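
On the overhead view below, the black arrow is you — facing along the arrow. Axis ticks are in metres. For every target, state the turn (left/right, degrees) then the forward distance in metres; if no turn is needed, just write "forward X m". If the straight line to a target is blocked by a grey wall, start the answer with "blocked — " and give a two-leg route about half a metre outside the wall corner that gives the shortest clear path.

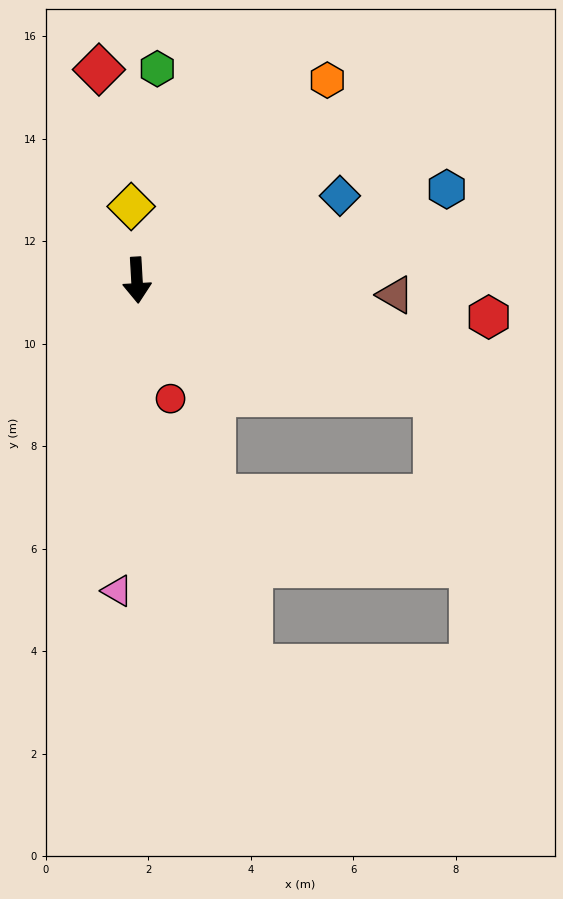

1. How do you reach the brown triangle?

turn left 83°, forward 5.1 m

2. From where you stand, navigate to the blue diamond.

turn left 109°, forward 4.3 m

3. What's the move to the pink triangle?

turn right 7°, forward 6.1 m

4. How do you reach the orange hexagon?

turn left 133°, forward 5.4 m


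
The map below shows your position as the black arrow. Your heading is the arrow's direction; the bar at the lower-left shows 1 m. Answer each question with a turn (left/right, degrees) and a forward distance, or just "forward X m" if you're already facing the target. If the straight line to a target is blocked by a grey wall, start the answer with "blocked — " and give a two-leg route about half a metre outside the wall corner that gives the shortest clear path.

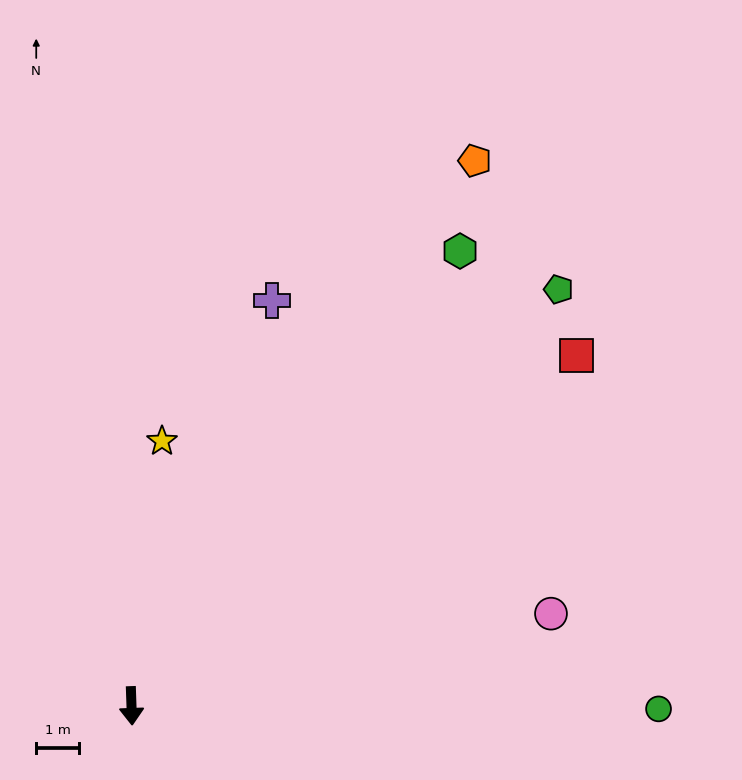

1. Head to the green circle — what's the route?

turn left 88°, forward 12.4 m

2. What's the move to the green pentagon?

turn left 132°, forward 14.0 m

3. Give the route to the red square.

turn left 126°, forward 13.3 m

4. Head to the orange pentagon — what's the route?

turn left 146°, forward 15.1 m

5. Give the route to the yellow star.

turn left 171°, forward 6.3 m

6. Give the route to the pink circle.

turn left 100°, forward 10.1 m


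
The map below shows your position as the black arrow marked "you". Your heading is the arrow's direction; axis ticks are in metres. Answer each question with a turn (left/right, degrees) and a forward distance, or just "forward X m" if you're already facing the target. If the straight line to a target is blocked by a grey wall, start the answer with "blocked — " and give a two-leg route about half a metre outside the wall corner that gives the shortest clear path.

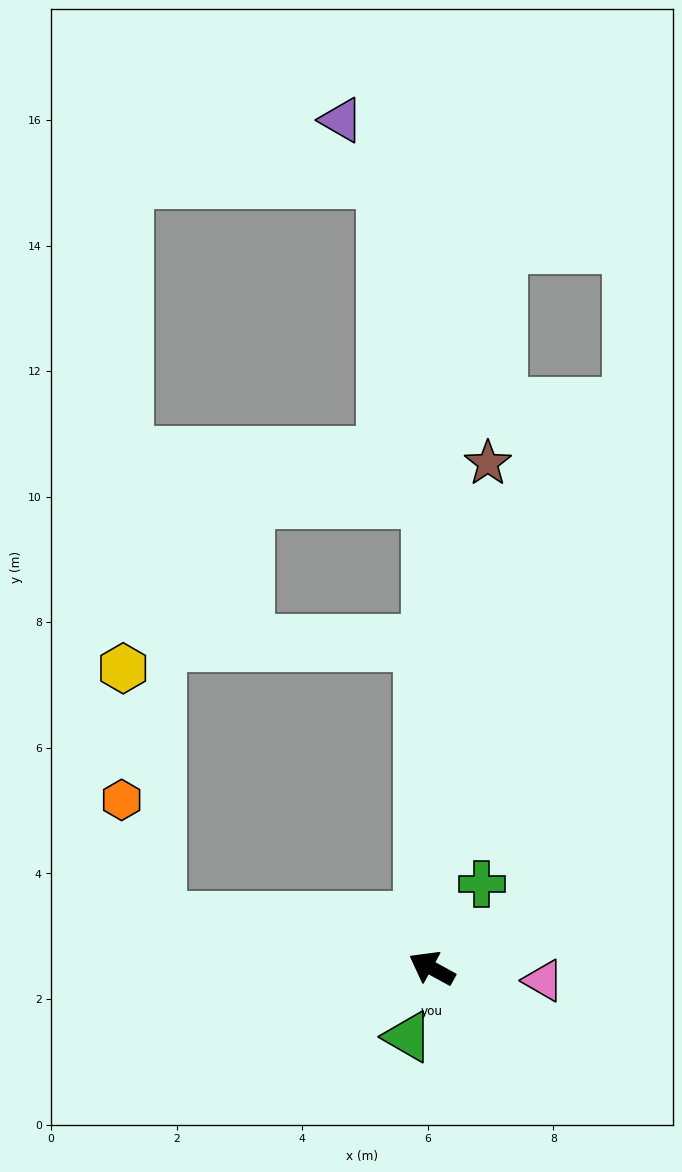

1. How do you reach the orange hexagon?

blocked — turn left 18°, forward 4.4 m, then turn right 61°, forward 2.0 m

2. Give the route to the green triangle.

turn left 100°, forward 1.2 m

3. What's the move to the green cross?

turn right 92°, forward 1.6 m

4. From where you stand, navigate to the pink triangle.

turn right 158°, forward 1.8 m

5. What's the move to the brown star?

turn right 67°, forward 8.1 m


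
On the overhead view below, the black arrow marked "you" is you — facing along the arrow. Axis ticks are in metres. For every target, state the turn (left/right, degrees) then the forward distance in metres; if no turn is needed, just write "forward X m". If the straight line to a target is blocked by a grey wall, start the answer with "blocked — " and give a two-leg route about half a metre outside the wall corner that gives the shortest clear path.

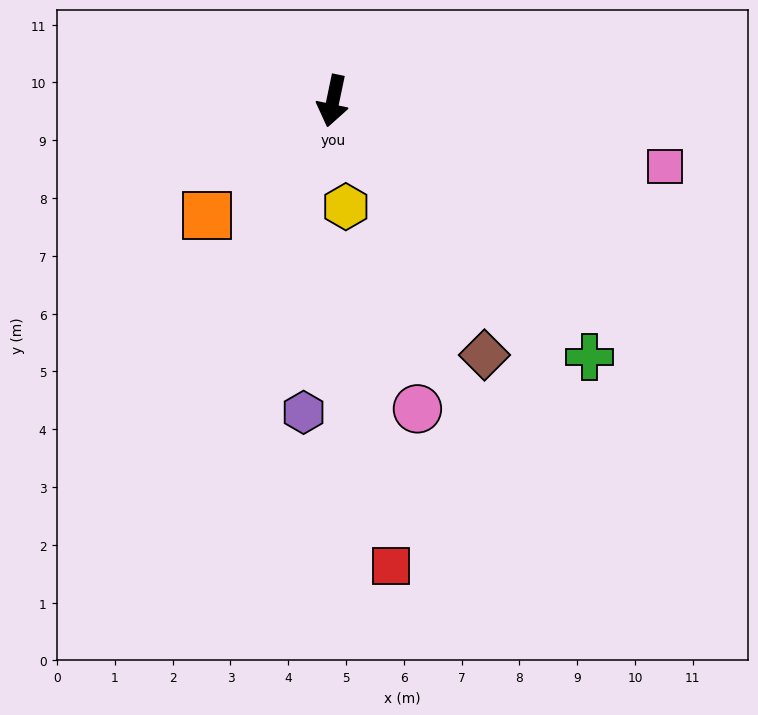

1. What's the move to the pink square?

turn left 91°, forward 5.9 m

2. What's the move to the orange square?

turn right 36°, forward 2.9 m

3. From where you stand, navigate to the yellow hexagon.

turn left 19°, forward 1.8 m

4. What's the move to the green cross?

turn left 57°, forward 6.3 m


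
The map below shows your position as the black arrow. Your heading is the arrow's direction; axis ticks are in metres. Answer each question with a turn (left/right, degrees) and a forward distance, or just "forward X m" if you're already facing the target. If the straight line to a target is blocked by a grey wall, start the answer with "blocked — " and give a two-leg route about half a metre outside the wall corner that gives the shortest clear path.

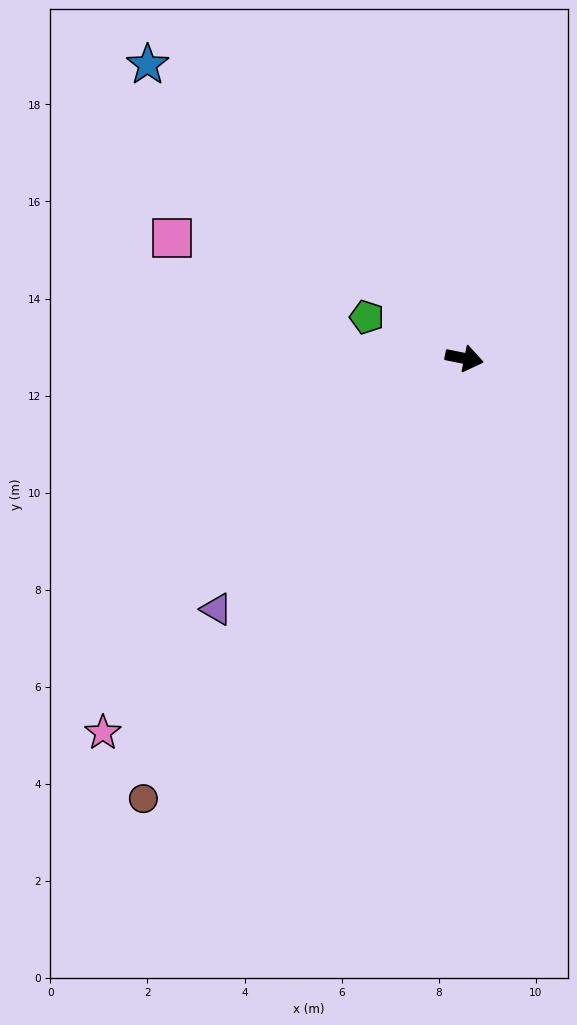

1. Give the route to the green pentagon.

turn left 168°, forward 2.2 m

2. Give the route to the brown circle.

turn right 115°, forward 11.2 m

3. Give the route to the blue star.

turn left 149°, forward 8.9 m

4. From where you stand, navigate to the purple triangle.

turn right 123°, forward 7.3 m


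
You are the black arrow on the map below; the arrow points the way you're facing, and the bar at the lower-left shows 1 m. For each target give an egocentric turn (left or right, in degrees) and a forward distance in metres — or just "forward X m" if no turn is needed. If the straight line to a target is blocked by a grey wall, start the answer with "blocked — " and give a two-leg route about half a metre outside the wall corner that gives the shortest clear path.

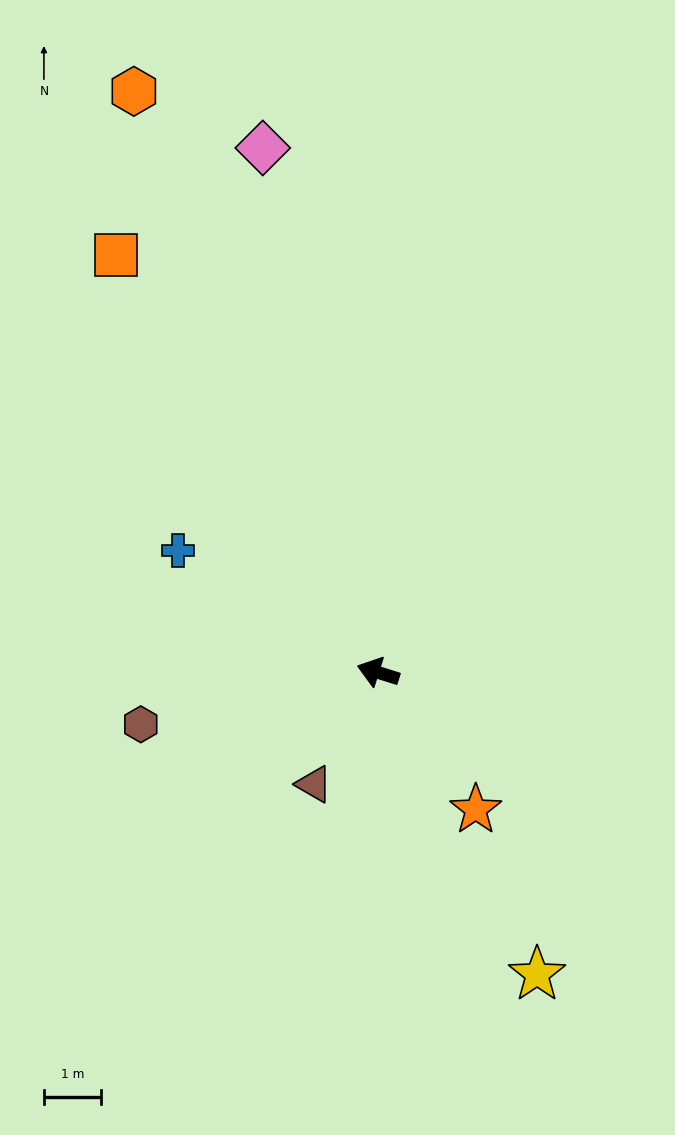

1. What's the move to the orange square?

turn right 40°, forward 8.6 m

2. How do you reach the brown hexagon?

turn left 30°, forward 4.3 m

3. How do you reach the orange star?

turn left 143°, forward 2.9 m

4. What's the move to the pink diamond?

turn right 60°, forward 9.4 m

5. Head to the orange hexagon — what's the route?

turn right 50°, forward 11.0 m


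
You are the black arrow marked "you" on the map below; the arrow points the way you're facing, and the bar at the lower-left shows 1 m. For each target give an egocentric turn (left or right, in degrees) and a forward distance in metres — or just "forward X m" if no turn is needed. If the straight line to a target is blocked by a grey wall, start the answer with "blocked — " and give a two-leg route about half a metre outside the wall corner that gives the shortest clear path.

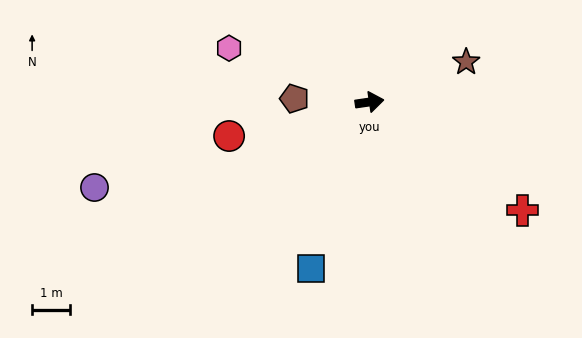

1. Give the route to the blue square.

turn right 118°, forward 4.7 m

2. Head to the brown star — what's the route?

turn left 14°, forward 2.8 m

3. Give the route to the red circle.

turn right 175°, forward 3.8 m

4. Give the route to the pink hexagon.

turn left 151°, forward 4.0 m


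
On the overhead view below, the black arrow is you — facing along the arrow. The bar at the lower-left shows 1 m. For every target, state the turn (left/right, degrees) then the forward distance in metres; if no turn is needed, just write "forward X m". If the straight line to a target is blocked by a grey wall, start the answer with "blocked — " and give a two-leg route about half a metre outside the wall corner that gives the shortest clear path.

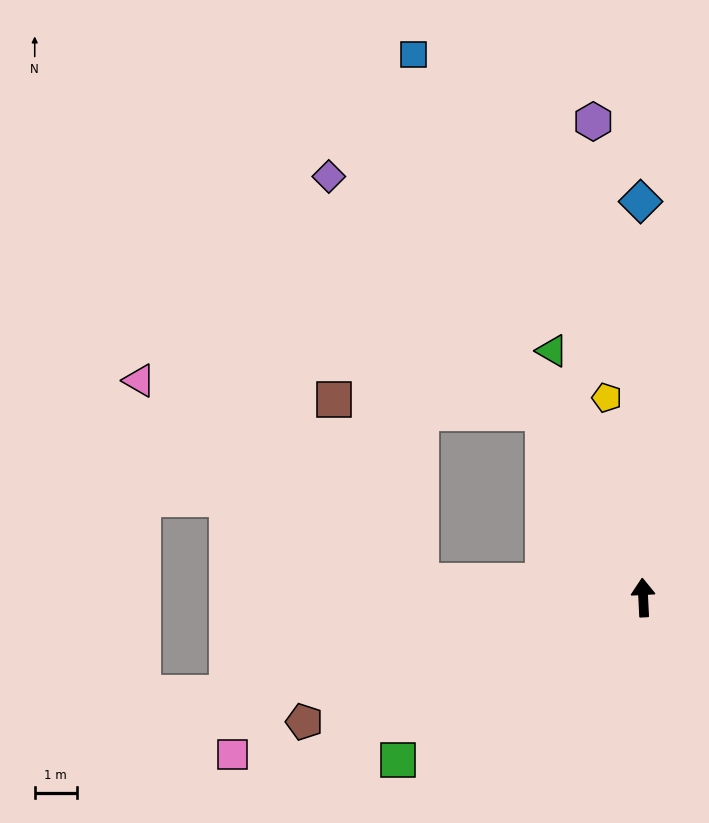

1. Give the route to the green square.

turn left 121°, forward 7.0 m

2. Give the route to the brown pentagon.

turn left 107°, forward 8.5 m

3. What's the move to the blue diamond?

turn right 2°, forward 9.4 m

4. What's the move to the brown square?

blocked — turn left 26°, forward 5.0 m, then turn left 58°, forward 5.0 m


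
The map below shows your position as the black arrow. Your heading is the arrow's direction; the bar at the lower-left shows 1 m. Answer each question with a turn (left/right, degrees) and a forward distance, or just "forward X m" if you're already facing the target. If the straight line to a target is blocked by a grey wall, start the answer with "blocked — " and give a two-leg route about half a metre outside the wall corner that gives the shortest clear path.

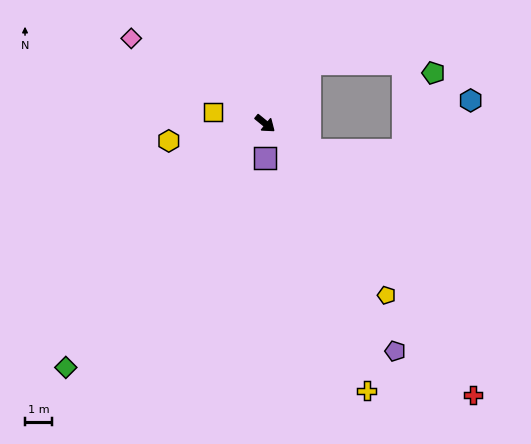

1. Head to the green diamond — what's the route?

turn right 90°, forward 11.8 m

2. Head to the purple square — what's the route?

turn right 52°, forward 1.3 m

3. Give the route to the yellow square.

turn right 153°, forward 2.0 m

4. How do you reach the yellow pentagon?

turn right 16°, forward 7.9 m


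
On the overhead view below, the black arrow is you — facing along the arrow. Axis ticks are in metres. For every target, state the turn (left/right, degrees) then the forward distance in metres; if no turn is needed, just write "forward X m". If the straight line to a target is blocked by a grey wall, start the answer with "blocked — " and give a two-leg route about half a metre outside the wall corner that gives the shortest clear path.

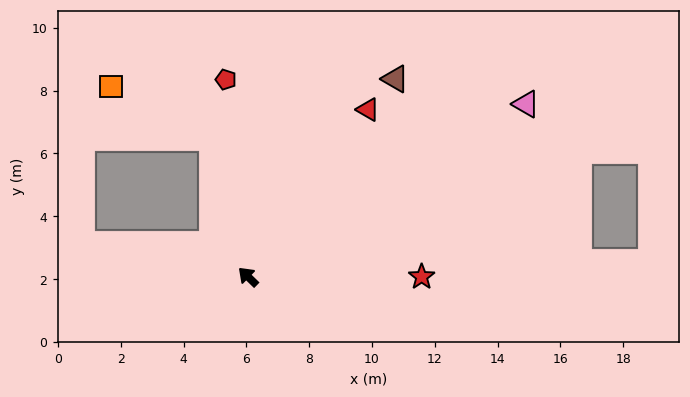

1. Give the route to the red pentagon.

turn right 39°, forward 6.3 m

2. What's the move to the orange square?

blocked — turn right 31°, forward 4.6 m, then turn left 48°, forward 3.6 m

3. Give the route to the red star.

turn right 136°, forward 5.5 m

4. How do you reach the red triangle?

turn right 81°, forward 6.6 m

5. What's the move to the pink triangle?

turn right 104°, forward 10.4 m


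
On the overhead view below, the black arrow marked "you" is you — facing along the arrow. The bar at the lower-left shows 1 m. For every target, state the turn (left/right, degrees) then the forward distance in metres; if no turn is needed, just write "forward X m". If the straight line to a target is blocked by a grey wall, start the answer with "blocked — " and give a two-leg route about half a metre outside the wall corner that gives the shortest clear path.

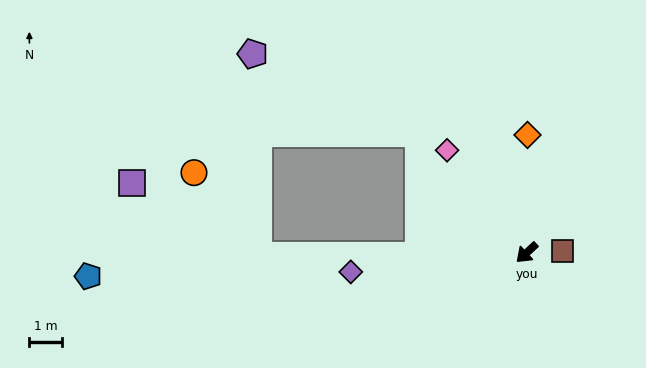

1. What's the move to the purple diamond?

turn right 37°, forward 5.4 m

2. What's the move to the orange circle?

blocked — turn right 42°, forward 8.2 m, then turn right 53°, forward 3.2 m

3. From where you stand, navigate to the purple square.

blocked — turn right 42°, forward 8.2 m, then turn right 31°, forward 4.5 m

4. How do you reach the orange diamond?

turn right 133°, forward 3.6 m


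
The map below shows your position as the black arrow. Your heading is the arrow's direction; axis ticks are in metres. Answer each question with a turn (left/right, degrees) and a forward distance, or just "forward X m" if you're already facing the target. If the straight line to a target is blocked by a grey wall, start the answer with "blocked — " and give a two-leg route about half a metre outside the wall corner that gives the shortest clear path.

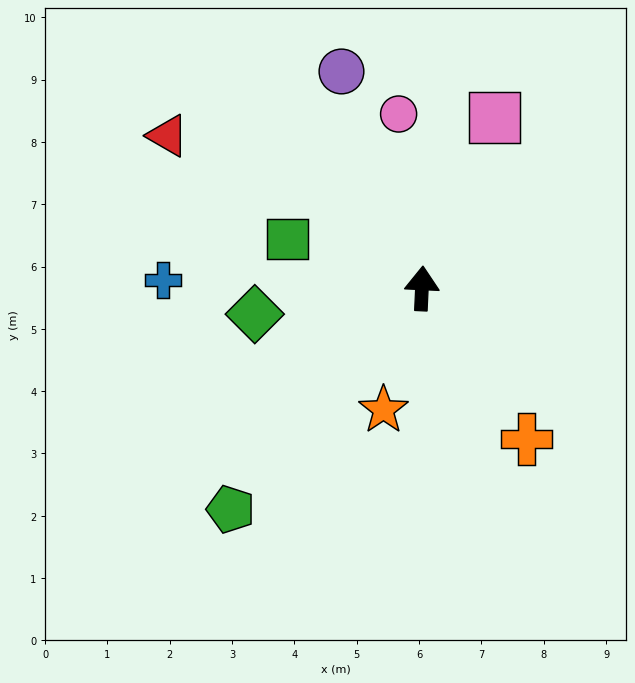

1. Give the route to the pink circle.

turn left 10°, forward 2.8 m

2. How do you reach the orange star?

turn left 165°, forward 2.0 m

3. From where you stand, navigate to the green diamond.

turn left 101°, forward 2.7 m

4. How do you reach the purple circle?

turn left 23°, forward 3.7 m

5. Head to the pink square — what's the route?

turn right 20°, forward 3.0 m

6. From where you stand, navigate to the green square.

turn left 72°, forward 2.3 m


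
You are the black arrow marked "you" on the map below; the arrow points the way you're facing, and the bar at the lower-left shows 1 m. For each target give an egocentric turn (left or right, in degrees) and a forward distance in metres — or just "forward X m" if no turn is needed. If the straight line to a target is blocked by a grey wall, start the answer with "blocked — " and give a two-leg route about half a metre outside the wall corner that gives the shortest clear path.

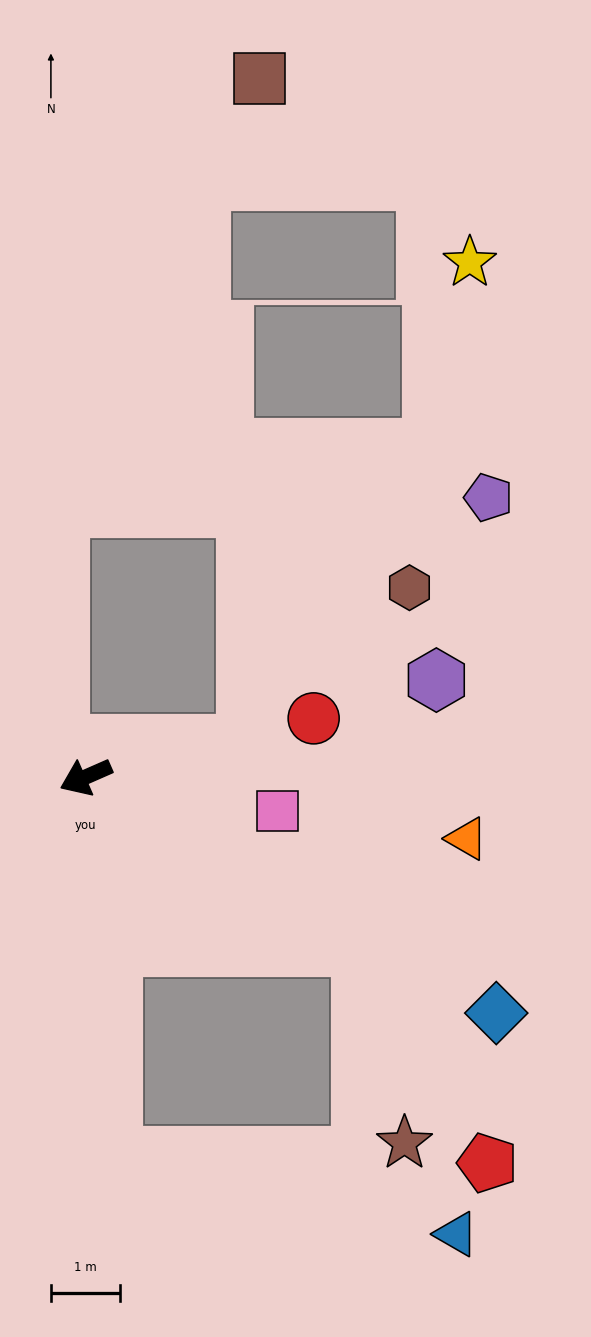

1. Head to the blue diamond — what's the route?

turn left 126°, forward 6.9 m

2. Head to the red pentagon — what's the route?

blocked — turn left 125°, forward 4.7 m, then turn right 28°, forward 3.6 m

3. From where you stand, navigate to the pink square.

turn left 146°, forward 2.8 m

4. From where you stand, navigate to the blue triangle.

blocked — turn left 70°, forward 5.5 m, then turn left 74°, forward 5.1 m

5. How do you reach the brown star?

blocked — turn left 125°, forward 4.7 m, then turn right 46°, forward 2.9 m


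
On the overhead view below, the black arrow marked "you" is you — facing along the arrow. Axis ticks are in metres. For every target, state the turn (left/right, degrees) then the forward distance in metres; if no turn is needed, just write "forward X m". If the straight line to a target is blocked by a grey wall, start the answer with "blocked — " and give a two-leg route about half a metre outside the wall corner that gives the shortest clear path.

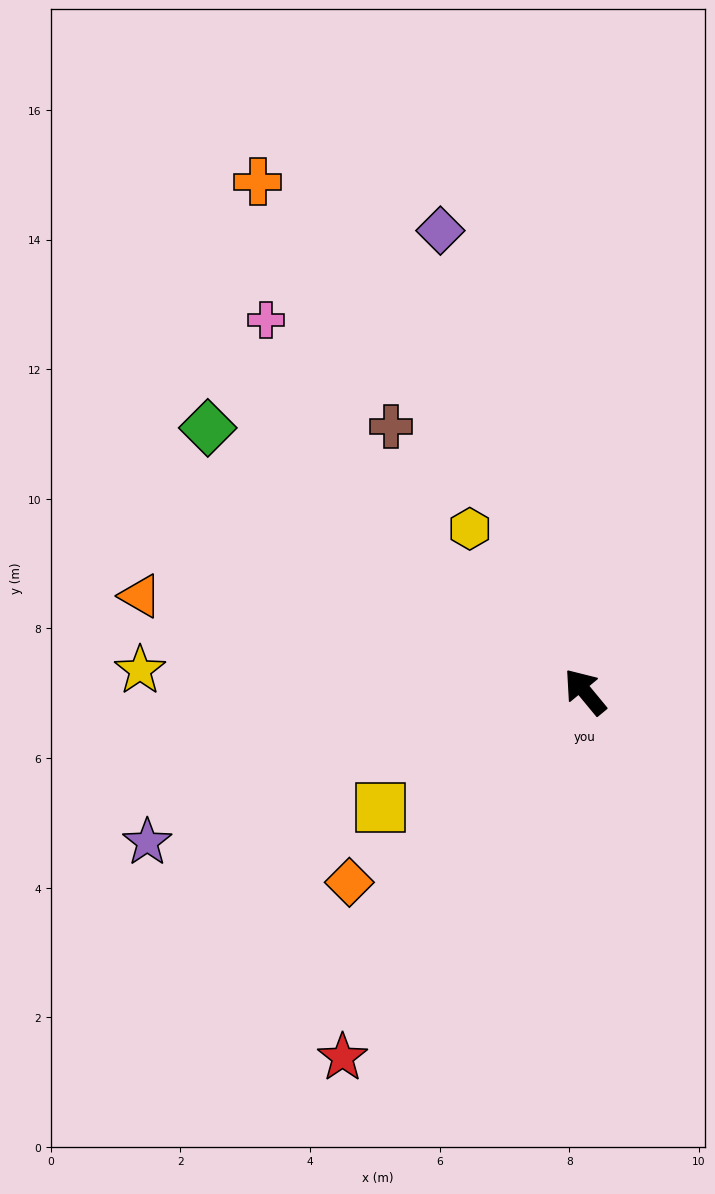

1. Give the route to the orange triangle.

turn left 38°, forward 7.0 m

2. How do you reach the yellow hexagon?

turn right 4°, forward 3.1 m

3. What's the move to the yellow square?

turn left 80°, forward 3.6 m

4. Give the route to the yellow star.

turn left 48°, forward 6.9 m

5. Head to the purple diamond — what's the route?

turn right 22°, forward 7.5 m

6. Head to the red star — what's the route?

turn left 107°, forward 6.8 m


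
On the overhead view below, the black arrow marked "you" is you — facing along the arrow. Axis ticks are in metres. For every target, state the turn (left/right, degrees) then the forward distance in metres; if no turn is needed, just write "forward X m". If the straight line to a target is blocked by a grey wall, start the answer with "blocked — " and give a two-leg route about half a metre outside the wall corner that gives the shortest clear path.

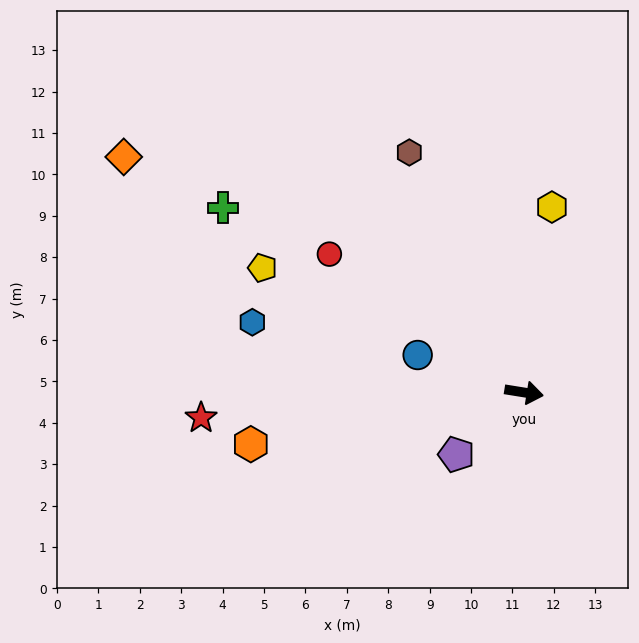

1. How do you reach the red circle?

turn left 154°, forward 5.8 m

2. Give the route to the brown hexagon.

turn left 125°, forward 6.4 m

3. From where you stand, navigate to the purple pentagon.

turn right 128°, forward 2.2 m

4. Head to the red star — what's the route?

turn right 166°, forward 7.8 m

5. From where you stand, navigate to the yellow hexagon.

turn left 91°, forward 4.5 m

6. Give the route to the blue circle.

turn left 170°, forward 2.7 m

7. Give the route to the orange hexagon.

turn right 160°, forward 6.7 m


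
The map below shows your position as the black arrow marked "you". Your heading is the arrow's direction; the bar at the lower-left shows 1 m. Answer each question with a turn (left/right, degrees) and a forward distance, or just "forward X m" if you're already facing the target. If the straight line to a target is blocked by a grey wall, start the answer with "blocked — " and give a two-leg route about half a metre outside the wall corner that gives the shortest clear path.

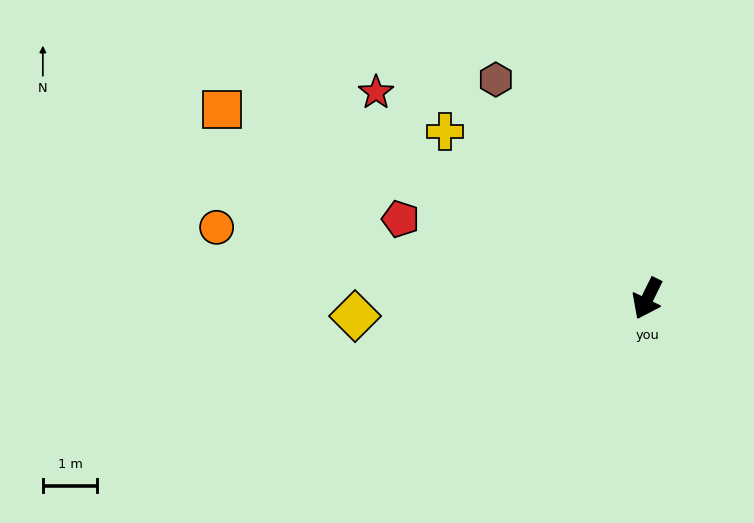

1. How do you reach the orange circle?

turn right 73°, forward 8.0 m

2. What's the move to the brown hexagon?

turn right 119°, forward 4.9 m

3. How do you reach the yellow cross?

turn right 103°, forward 4.8 m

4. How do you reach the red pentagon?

turn right 82°, forward 4.8 m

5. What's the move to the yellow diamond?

turn right 60°, forward 5.4 m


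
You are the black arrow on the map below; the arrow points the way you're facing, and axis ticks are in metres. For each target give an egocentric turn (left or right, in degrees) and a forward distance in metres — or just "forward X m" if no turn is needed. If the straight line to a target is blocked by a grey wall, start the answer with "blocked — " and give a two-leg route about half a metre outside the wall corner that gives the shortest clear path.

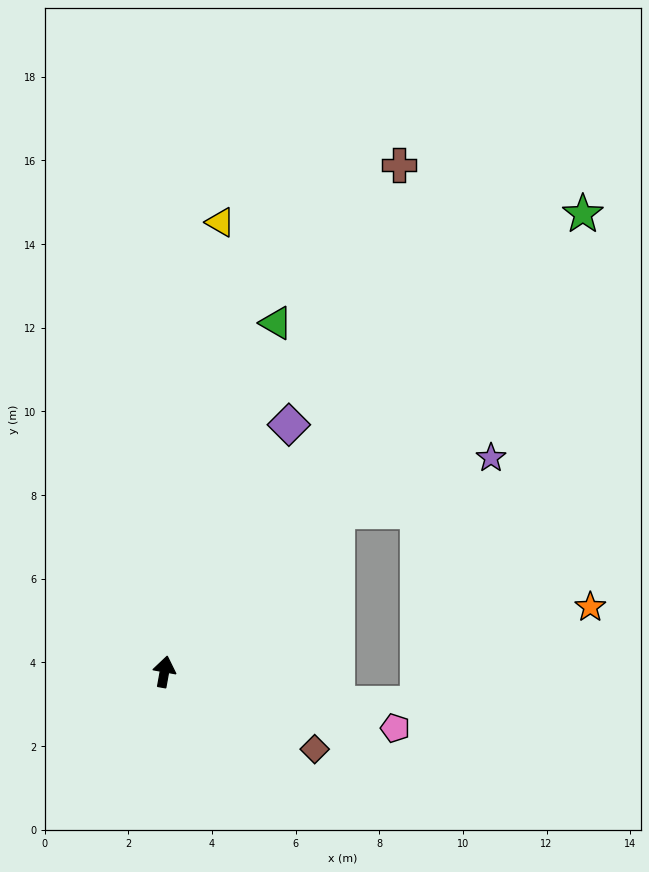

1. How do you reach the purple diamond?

turn right 17°, forward 6.6 m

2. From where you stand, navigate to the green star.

turn right 32°, forward 14.8 m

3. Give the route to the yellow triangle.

turn left 3°, forward 10.8 m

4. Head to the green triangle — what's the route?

turn right 8°, forward 8.8 m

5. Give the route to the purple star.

blocked — turn right 37°, forward 5.6 m, then turn right 24°, forward 3.9 m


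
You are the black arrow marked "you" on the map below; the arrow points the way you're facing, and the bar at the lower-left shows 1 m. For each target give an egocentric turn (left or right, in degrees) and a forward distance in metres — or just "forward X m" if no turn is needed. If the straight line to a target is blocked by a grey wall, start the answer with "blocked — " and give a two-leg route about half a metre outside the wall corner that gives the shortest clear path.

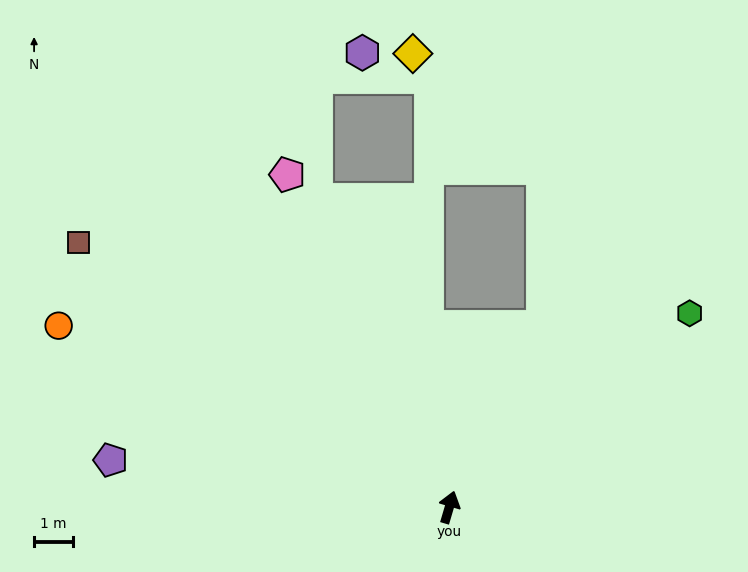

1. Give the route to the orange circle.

turn left 81°, forward 11.2 m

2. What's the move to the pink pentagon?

turn left 42°, forward 9.6 m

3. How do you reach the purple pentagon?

turn left 98°, forward 8.9 m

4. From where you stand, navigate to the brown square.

turn left 71°, forward 11.8 m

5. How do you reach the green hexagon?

turn right 35°, forward 8.0 m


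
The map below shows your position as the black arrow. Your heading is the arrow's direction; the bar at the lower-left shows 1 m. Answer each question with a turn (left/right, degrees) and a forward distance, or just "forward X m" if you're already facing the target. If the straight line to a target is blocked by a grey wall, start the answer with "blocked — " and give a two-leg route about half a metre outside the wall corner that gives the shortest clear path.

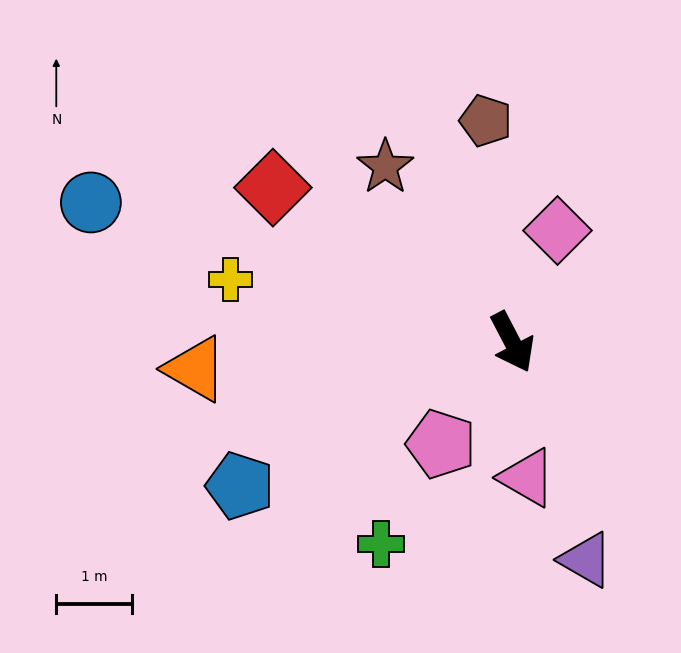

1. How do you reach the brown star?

turn right 172°, forward 2.9 m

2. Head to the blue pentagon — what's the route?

turn right 90°, forward 4.1 m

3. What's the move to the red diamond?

turn right 150°, forward 3.8 m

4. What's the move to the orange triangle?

turn right 113°, forward 4.2 m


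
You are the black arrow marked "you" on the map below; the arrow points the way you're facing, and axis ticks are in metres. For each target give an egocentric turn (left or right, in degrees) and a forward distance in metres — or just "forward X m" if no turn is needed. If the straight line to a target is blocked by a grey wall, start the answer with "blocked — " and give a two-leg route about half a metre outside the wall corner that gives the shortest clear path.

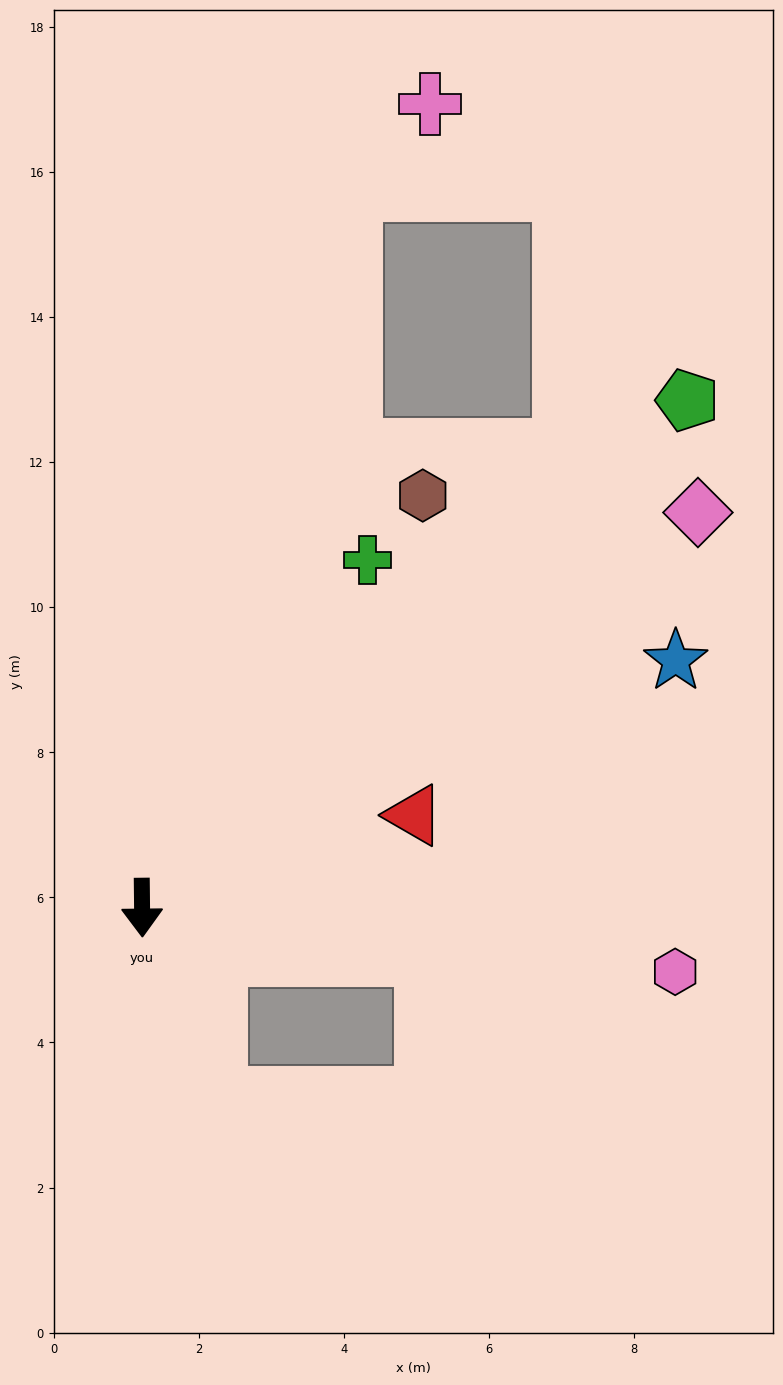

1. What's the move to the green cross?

turn left 146°, forward 5.7 m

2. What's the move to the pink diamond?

turn left 125°, forward 9.4 m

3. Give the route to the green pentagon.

turn left 132°, forward 10.3 m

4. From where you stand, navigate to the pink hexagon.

turn left 82°, forward 7.4 m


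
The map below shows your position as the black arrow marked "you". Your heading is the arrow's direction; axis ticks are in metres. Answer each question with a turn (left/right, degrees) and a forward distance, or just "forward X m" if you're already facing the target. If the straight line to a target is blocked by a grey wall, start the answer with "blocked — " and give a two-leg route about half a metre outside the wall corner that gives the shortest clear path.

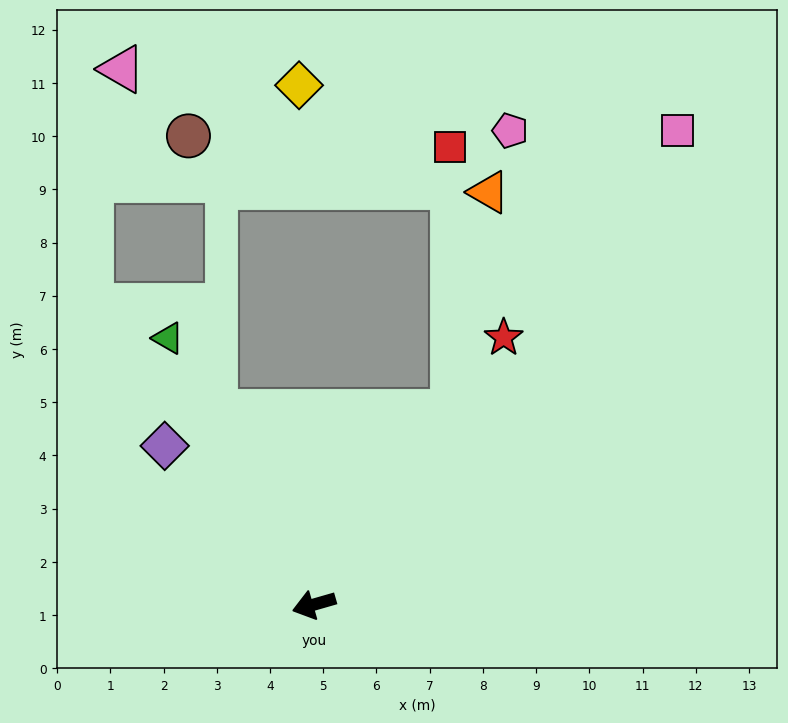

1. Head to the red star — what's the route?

turn right 141°, forward 6.2 m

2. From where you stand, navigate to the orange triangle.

blocked — turn right 142°, forward 4.5 m, then turn left 27°, forward 4.2 m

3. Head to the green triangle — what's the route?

turn right 77°, forward 5.7 m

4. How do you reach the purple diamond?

turn right 63°, forward 4.1 m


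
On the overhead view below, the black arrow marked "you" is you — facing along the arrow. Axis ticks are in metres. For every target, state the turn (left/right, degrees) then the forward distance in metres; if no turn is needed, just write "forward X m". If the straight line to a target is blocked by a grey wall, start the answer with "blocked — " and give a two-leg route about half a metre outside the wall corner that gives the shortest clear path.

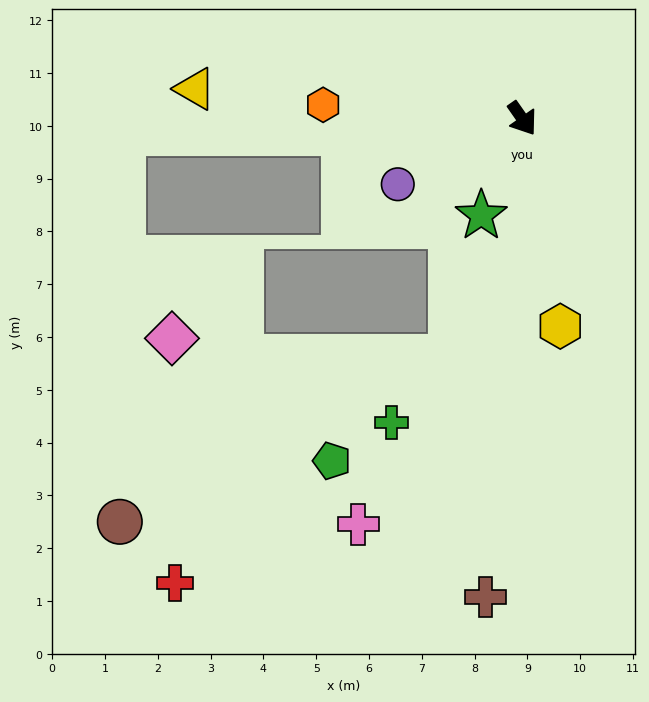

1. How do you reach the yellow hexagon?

turn right 25°, forward 4.0 m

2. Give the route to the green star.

turn right 58°, forward 2.0 m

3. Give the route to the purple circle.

turn right 97°, forward 2.7 m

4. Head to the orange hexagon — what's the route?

turn right 129°, forward 3.8 m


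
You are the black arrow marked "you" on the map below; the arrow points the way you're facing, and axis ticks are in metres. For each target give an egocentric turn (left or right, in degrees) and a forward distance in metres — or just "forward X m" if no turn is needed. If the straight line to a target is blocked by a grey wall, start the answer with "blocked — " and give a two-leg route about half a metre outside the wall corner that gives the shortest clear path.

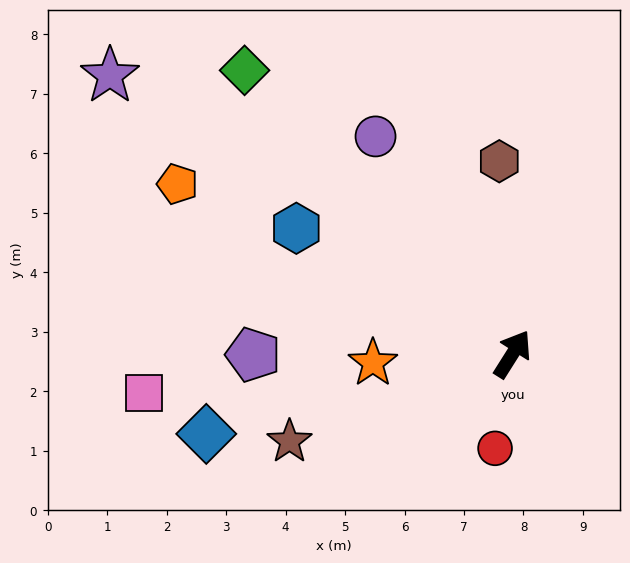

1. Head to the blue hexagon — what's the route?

turn left 92°, forward 4.2 m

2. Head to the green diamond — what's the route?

turn left 76°, forward 6.6 m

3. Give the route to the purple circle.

turn left 64°, forward 4.3 m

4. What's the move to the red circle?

turn right 158°, forward 1.6 m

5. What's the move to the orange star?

turn left 126°, forward 2.4 m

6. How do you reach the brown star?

turn left 144°, forward 4.0 m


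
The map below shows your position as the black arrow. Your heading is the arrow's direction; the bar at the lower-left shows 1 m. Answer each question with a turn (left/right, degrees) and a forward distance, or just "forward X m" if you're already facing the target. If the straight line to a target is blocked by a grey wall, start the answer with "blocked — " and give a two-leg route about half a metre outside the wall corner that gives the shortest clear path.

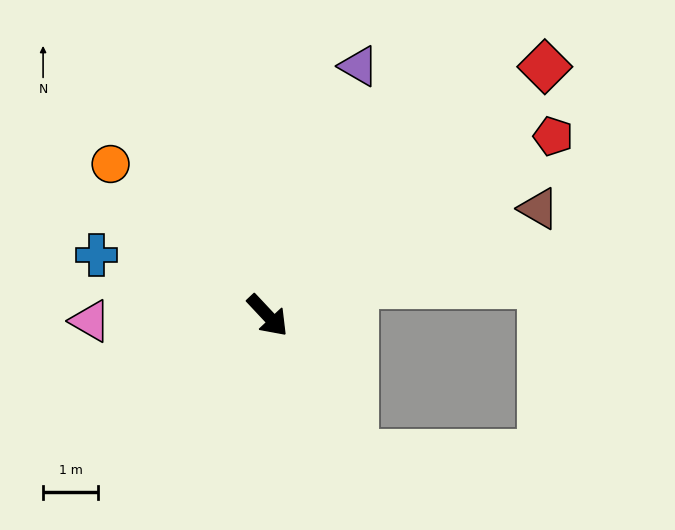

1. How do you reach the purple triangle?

turn left 117°, forward 4.8 m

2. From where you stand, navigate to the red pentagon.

turn left 79°, forward 6.1 m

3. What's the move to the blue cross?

turn right 153°, forward 3.3 m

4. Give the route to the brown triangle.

turn left 68°, forward 5.3 m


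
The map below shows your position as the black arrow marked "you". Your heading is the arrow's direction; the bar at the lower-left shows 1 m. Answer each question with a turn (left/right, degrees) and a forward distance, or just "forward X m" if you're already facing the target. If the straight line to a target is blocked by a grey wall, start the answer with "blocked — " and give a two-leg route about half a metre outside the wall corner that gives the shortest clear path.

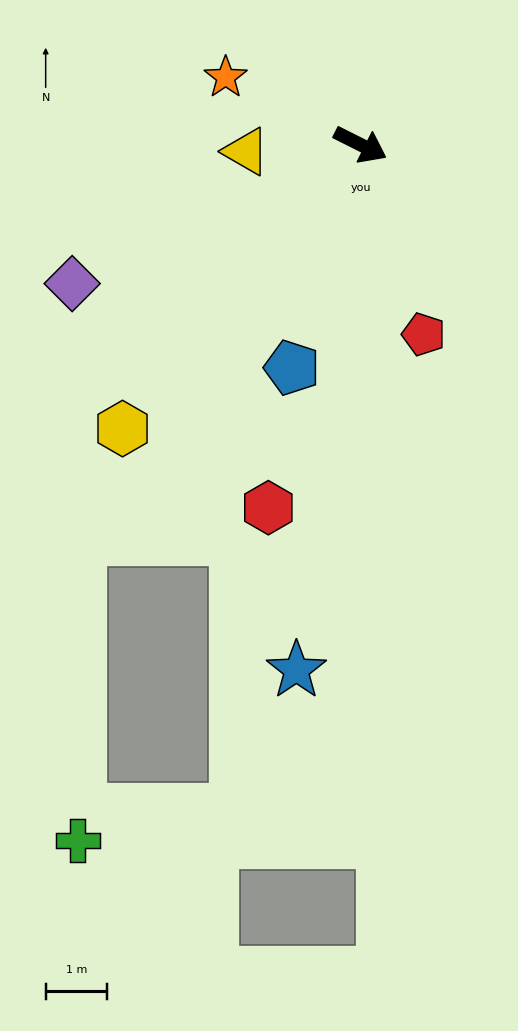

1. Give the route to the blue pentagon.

turn right 80°, forward 3.8 m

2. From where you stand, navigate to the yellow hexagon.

turn right 103°, forward 6.0 m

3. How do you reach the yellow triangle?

turn right 150°, forward 1.9 m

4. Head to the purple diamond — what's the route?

turn right 128°, forward 5.2 m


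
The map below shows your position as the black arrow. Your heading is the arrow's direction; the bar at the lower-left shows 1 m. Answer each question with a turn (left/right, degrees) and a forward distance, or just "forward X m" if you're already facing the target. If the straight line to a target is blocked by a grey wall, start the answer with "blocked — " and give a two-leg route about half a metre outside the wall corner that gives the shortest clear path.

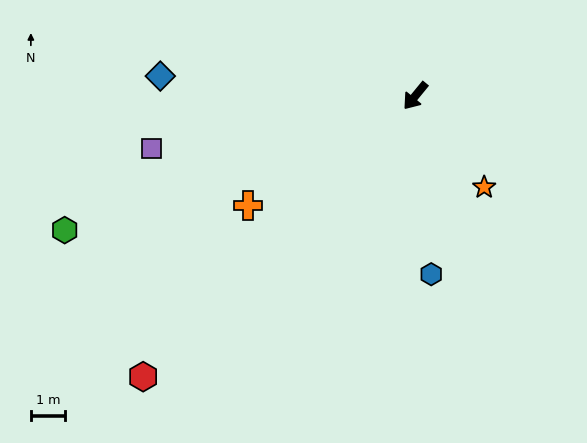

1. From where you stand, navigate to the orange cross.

turn right 17°, forward 5.8 m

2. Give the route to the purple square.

turn right 39°, forward 7.8 m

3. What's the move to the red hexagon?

turn right 5°, forward 11.4 m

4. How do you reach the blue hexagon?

turn left 44°, forward 5.2 m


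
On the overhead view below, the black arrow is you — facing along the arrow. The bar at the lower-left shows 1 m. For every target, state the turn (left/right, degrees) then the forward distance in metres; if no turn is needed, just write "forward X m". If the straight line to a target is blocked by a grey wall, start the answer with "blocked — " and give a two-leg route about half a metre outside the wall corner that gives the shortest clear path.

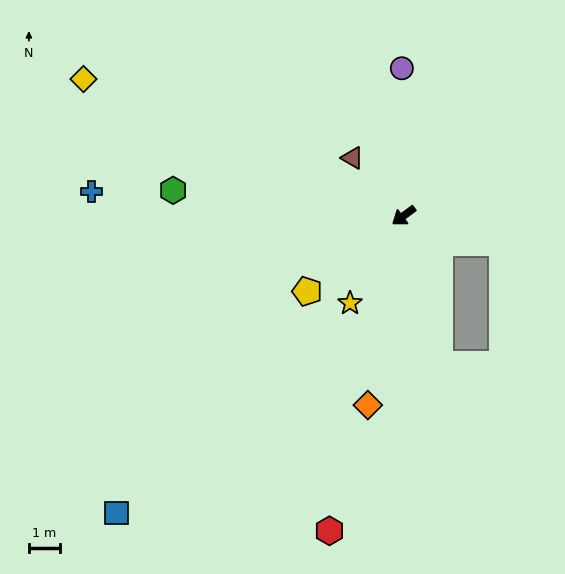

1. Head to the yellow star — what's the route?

turn left 22°, forward 3.3 m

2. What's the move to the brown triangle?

turn right 85°, forward 2.5 m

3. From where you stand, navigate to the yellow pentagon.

forward 3.9 m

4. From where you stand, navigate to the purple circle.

turn right 126°, forward 4.7 m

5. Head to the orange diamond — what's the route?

turn left 43°, forward 6.1 m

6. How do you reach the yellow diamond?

turn right 60°, forward 11.1 m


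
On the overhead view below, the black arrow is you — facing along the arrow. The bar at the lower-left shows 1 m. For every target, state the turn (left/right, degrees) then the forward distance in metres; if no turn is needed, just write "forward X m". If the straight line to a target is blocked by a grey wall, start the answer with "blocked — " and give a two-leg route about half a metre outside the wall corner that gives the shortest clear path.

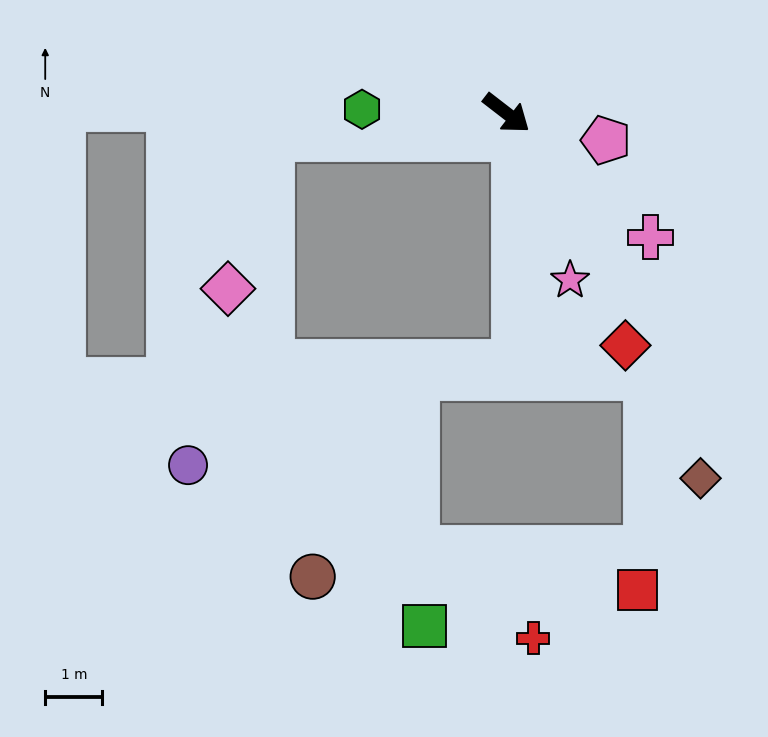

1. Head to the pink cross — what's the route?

turn right 3°, forward 3.3 m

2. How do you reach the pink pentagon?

turn left 22°, forward 1.8 m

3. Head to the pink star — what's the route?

turn right 31°, forward 3.1 m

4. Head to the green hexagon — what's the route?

turn right 144°, forward 2.5 m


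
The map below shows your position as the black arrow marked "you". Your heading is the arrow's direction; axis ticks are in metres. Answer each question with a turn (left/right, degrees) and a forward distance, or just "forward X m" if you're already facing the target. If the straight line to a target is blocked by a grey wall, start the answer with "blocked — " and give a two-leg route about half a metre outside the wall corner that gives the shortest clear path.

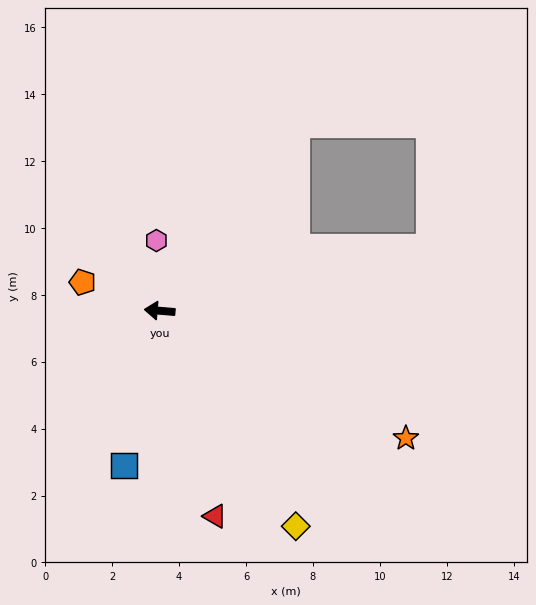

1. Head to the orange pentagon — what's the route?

turn right 16°, forward 2.5 m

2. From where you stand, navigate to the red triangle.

turn left 110°, forward 6.4 m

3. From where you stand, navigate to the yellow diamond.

turn left 127°, forward 7.6 m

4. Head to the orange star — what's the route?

turn left 157°, forward 8.3 m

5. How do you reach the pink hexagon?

turn right 83°, forward 2.1 m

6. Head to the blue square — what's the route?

turn left 82°, forward 4.7 m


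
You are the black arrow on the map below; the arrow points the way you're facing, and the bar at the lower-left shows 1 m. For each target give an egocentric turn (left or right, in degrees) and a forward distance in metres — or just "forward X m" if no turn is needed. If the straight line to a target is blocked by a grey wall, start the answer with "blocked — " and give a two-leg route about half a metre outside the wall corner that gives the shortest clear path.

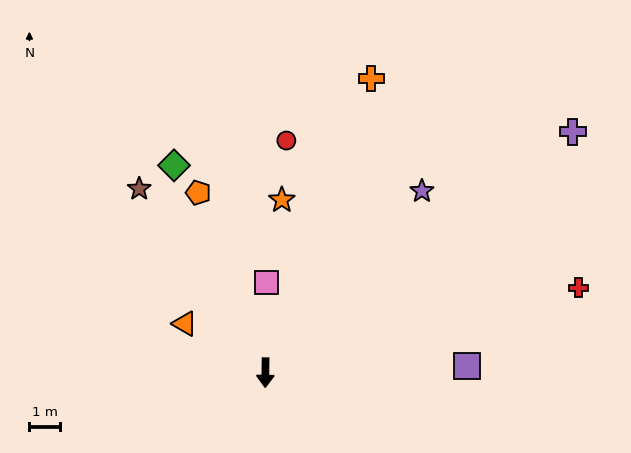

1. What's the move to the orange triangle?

turn right 121°, forward 3.0 m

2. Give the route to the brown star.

turn right 145°, forward 7.2 m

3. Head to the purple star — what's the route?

turn left 140°, forward 7.7 m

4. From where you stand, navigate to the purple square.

turn left 93°, forward 6.5 m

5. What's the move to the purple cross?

turn left 129°, forward 12.6 m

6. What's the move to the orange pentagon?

turn right 159°, forward 6.2 m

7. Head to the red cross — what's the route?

turn left 106°, forward 10.5 m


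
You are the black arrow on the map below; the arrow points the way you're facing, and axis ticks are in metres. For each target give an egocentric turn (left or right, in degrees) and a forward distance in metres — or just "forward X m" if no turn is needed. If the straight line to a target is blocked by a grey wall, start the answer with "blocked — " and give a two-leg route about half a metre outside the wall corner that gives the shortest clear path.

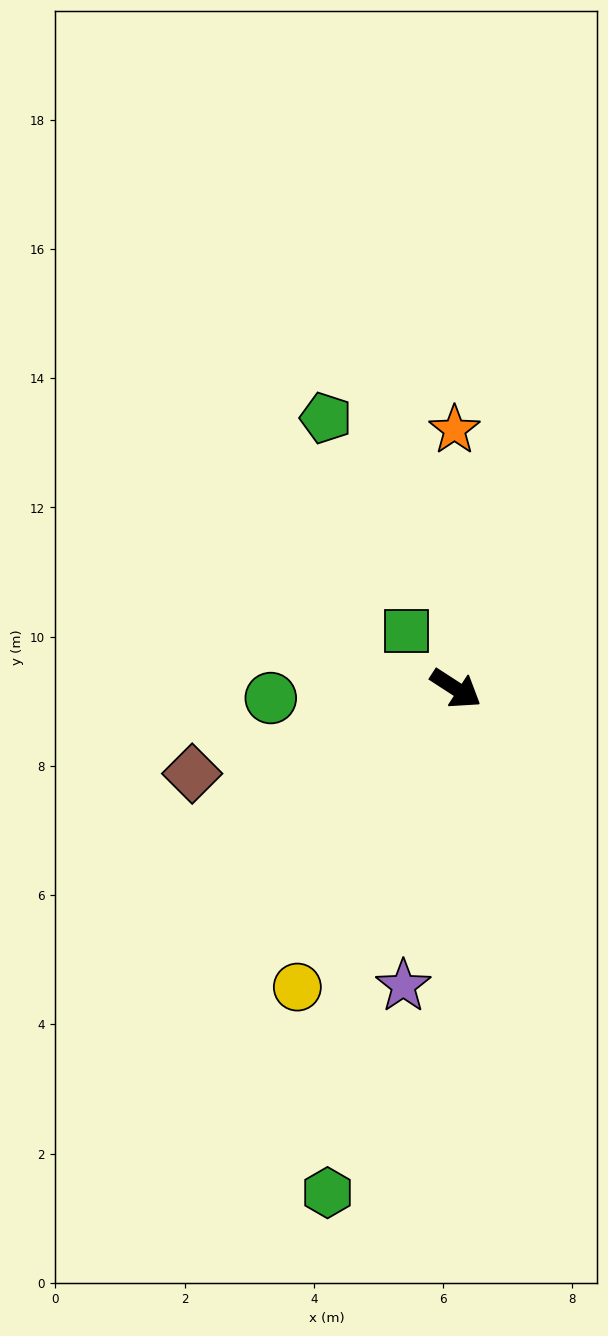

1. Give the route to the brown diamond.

turn right 129°, forward 4.3 m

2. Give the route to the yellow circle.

turn right 85°, forward 5.2 m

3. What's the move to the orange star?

turn left 123°, forward 4.0 m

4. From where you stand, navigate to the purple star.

turn right 67°, forward 4.7 m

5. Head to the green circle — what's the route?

turn right 144°, forward 2.9 m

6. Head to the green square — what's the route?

turn left 164°, forward 1.2 m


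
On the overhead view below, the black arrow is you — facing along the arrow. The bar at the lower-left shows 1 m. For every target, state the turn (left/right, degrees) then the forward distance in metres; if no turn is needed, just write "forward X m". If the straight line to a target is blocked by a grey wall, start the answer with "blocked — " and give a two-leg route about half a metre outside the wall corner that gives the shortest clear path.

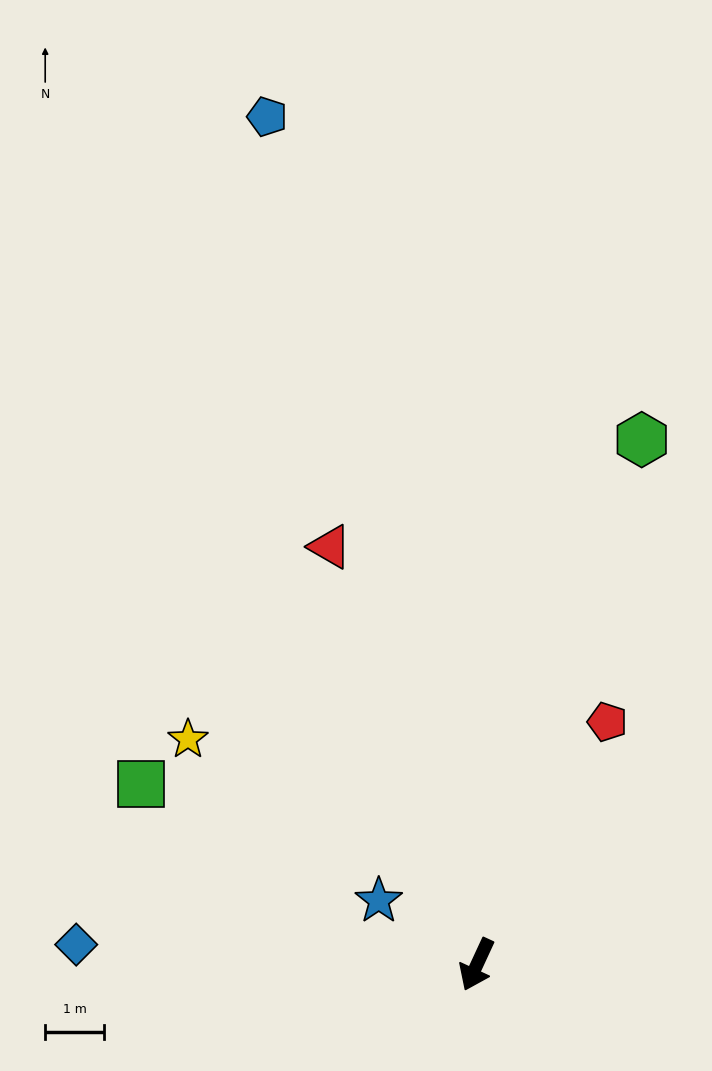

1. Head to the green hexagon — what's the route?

turn right 173°, forward 9.4 m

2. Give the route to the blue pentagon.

turn right 141°, forward 14.9 m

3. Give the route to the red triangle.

turn right 136°, forward 7.5 m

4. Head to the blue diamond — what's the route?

turn right 68°, forward 6.8 m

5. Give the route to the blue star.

turn right 98°, forward 2.0 m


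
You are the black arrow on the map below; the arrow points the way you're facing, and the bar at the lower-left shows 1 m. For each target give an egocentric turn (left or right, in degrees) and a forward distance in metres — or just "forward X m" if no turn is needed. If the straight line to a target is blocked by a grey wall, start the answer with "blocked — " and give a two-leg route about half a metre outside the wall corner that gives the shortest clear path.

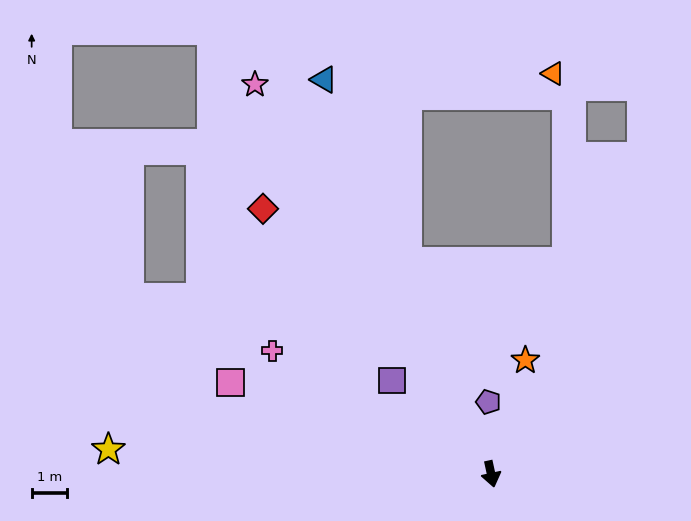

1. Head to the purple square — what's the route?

turn right 146°, forward 3.8 m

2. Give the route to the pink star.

turn right 161°, forward 12.8 m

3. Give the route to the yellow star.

turn right 106°, forward 10.8 m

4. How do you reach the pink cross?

turn right 132°, forward 7.1 m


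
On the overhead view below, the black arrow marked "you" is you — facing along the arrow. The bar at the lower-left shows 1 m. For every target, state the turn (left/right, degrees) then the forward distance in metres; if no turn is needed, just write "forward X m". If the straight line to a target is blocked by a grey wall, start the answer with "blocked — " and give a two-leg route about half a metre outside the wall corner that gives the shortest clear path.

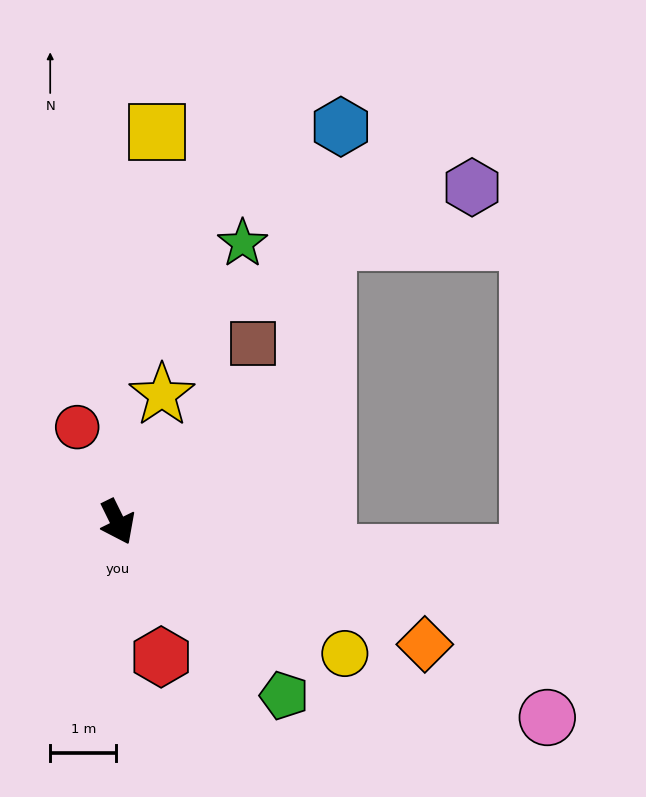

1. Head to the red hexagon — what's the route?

turn right 8°, forward 2.1 m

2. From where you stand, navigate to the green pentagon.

turn left 18°, forward 3.6 m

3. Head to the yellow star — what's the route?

turn left 135°, forward 2.0 m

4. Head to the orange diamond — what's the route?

turn left 42°, forward 5.0 m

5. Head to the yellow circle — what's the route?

turn left 34°, forward 4.0 m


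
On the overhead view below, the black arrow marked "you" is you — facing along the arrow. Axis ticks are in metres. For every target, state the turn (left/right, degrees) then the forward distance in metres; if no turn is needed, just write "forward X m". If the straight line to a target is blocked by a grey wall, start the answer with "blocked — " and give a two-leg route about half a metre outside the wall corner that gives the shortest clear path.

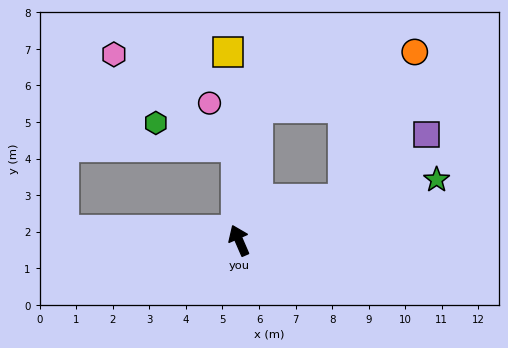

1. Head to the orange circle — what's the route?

blocked — turn right 92°, forward 3.1 m, then turn left 43°, forward 4.5 m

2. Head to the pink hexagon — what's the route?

blocked — turn right 22°, forward 2.6 m, then turn left 52°, forward 4.2 m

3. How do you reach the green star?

turn right 96°, forward 5.7 m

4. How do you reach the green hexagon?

blocked — turn right 22°, forward 2.6 m, then turn left 72°, forward 2.3 m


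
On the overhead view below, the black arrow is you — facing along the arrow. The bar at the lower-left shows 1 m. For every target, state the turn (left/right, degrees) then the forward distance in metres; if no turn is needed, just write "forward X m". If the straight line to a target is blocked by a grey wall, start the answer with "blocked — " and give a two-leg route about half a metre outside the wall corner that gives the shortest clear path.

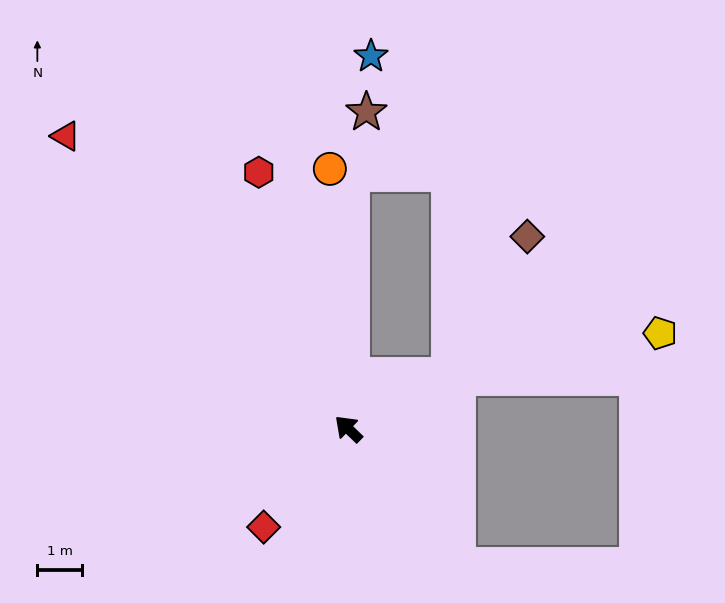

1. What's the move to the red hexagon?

turn right 27°, forward 6.1 m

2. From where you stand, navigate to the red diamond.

turn left 93°, forward 2.9 m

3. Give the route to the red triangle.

turn right 2°, forward 9.2 m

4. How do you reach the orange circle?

turn right 42°, forward 5.9 m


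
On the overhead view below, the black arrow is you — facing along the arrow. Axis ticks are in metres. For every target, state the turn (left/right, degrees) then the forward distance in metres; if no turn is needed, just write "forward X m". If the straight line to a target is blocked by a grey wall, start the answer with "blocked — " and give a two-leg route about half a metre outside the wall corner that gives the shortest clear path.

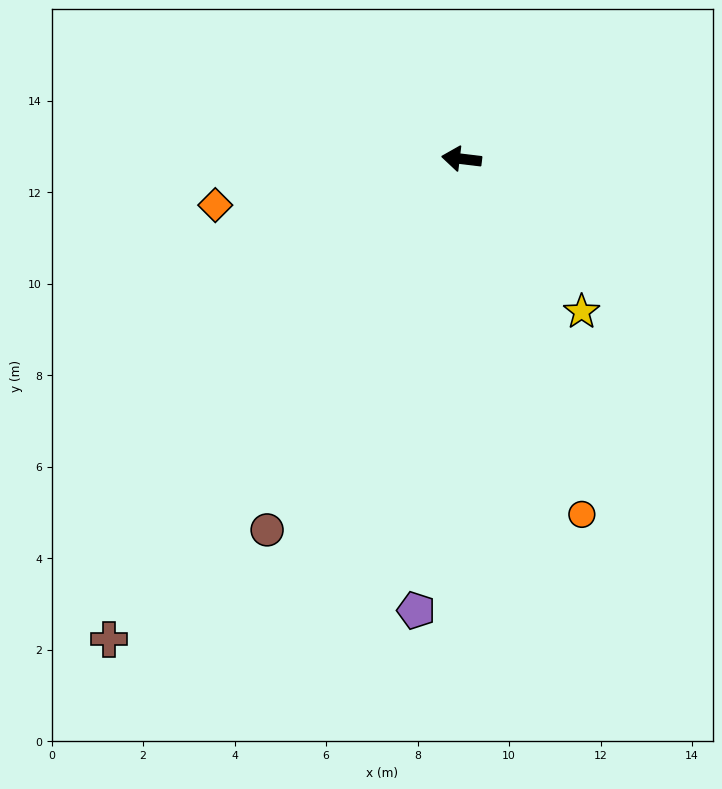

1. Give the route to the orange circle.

turn left 116°, forward 8.2 m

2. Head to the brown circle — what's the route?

turn left 69°, forward 9.2 m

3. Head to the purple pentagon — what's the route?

turn left 91°, forward 9.9 m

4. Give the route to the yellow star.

turn left 135°, forward 4.2 m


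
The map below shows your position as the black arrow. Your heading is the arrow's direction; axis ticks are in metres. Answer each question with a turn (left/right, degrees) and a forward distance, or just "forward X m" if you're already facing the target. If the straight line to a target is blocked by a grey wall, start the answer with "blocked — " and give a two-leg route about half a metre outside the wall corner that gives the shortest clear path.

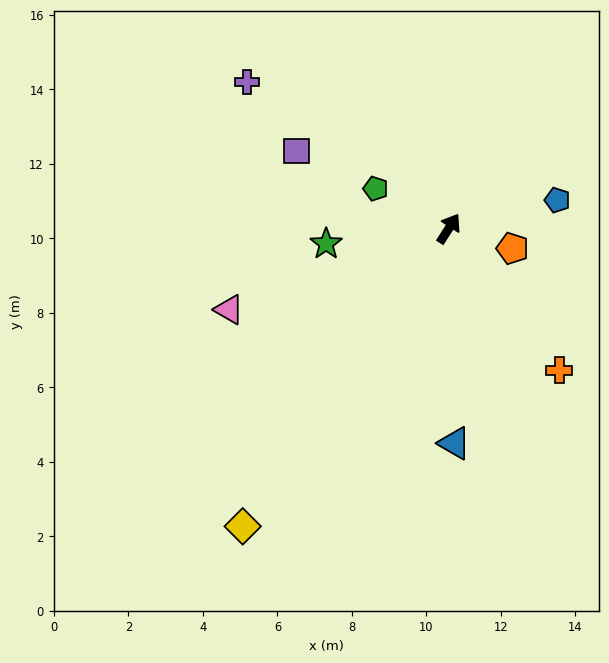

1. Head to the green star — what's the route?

turn left 130°, forward 3.3 m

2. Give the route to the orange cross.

turn right 109°, forward 4.8 m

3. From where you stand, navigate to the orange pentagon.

turn right 75°, forward 1.8 m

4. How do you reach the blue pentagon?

turn right 43°, forward 3.0 m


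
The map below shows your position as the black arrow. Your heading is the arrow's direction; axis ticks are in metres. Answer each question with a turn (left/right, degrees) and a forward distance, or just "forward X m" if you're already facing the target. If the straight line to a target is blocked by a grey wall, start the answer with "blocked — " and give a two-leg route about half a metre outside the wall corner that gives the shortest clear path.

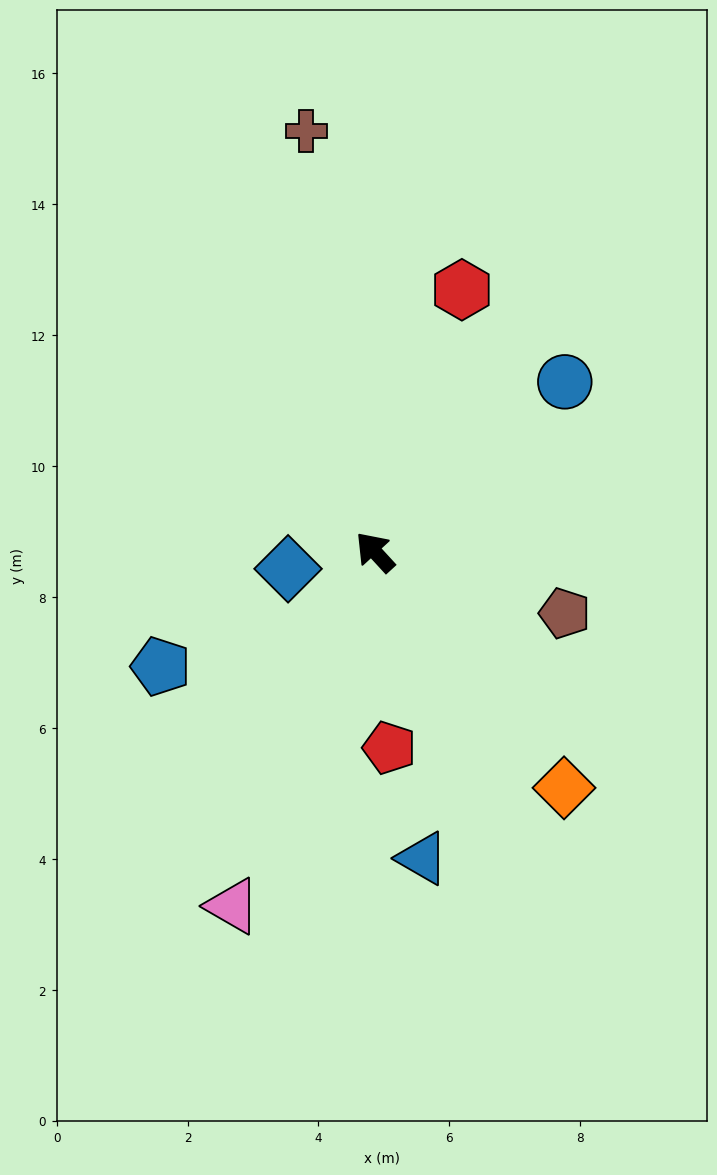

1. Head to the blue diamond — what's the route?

turn left 58°, forward 1.4 m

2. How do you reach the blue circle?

turn right 91°, forward 3.9 m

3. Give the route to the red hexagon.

turn right 61°, forward 4.2 m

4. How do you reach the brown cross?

turn right 33°, forward 6.5 m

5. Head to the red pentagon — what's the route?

turn left 142°, forward 3.0 m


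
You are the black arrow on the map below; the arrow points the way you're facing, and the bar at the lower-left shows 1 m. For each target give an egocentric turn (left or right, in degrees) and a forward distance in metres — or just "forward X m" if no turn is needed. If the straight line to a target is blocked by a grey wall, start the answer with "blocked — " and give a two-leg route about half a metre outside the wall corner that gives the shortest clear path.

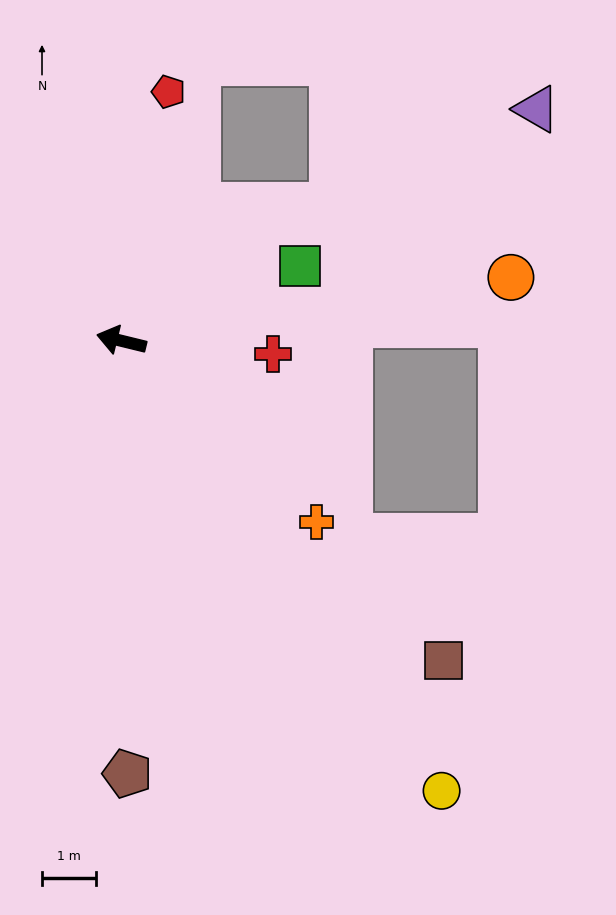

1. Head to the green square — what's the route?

turn right 144°, forward 3.6 m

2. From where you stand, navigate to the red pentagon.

turn right 87°, forward 4.7 m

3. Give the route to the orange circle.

turn right 157°, forward 7.4 m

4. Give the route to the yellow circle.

turn left 139°, forward 10.3 m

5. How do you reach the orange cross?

turn left 151°, forward 5.0 m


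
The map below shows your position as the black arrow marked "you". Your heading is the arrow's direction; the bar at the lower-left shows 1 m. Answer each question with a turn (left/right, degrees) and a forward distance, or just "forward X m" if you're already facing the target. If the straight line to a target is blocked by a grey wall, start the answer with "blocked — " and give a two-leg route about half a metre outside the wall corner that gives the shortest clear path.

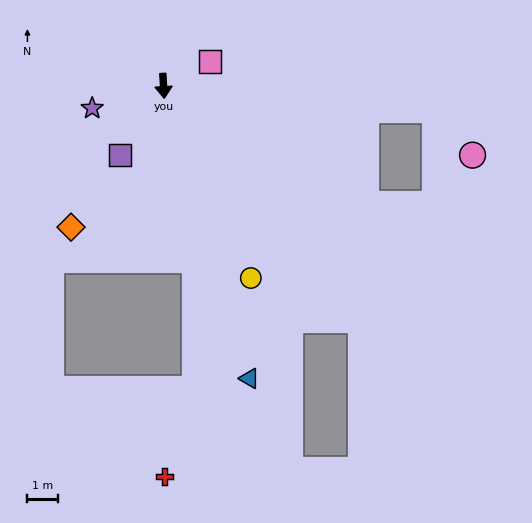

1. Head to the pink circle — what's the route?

blocked — turn left 82°, forward 8.8 m, then turn right 46°, forward 1.9 m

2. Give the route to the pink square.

turn left 115°, forward 1.7 m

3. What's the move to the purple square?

turn right 36°, forward 2.6 m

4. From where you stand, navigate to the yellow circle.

turn left 21°, forward 6.8 m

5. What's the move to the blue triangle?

turn left 13°, forward 9.8 m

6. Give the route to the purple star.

turn right 76°, forward 2.4 m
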